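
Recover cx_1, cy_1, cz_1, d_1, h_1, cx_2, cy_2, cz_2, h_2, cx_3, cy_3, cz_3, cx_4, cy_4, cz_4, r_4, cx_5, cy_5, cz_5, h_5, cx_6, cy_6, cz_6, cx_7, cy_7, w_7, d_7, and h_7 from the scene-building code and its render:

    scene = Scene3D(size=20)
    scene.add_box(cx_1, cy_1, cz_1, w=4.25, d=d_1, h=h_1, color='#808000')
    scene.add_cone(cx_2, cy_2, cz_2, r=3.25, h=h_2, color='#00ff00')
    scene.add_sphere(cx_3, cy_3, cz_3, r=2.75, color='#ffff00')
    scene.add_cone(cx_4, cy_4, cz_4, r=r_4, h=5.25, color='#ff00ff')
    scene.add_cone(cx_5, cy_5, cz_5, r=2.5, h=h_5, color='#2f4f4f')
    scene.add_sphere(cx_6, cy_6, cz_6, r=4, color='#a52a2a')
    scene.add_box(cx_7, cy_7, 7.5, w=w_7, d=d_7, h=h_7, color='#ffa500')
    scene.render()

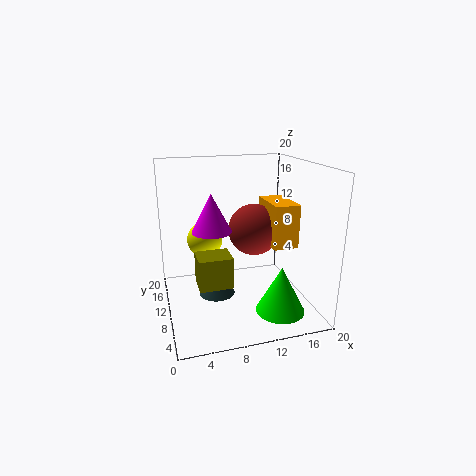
cx_1 = 3.5; cy_1 = 4; cz_1 = 5.75; d_1 = 3.5; h_1 = 4; cx_2 = 14.25; cy_2 = 4.25; cz_2 = 1.25; h_2 = 6.25; cx_3 = 6.5; cy_3 = 16.5; cz_3 = 7.75; cx_4 = 6.5; cy_4 = 10.75; cz_4 = 11; r_4 = 2.75; cx_5 = 6.75; cy_5 = 9.5; cz_5 = 2.25; h_5 = 4; cx_6 = 14; cy_6 = 14.75; cz_6 = 9.25; cx_7 = 15.5; cy_7 = 9.75; w_7 = 3.75; d_7 = 7; h_7 = 6.5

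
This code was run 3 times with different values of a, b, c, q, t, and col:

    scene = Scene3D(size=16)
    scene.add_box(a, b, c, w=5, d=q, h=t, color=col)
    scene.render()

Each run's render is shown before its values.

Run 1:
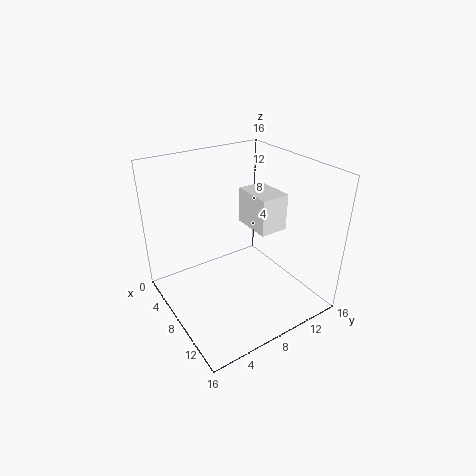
a = 3
b = 11.5
c = 7
q = 3.5
t = 4.5
col = 'white'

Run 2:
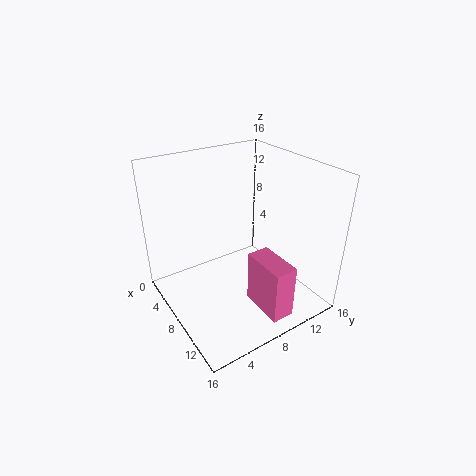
a = 10
b = 8
c = 1
q = 2.5
t = 6
col = 'hotpink'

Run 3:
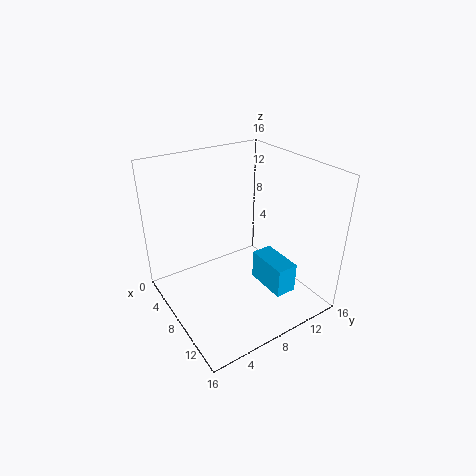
a = 7.5
b = 10.5
c = 1.5
q = 2.5
t = 3.5
col = 'deepskyblue'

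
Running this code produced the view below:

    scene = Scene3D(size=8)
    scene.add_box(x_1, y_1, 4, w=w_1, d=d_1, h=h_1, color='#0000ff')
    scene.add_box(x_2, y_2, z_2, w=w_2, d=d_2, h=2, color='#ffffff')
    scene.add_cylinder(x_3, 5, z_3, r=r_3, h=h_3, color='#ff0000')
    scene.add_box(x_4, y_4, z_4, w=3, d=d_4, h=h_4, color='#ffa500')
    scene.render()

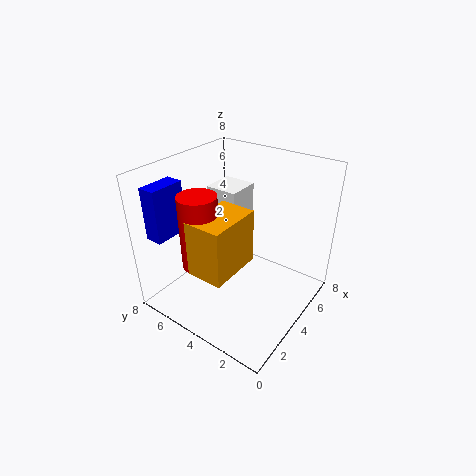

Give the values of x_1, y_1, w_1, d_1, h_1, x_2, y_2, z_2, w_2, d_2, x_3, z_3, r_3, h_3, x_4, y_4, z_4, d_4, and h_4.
x_1 = 1, y_1 = 7, w_1 = 2, d_1 = 1, h_1 = 3, x_2 = 5, y_2 = 5, z_2 = 4, w_2 = 2, d_2 = 2, x_3 = 2, z_3 = 3, r_3 = 1, h_3 = 4, x_4 = 1, y_4 = 3, z_4 = 3, d_4 = 2, h_4 = 3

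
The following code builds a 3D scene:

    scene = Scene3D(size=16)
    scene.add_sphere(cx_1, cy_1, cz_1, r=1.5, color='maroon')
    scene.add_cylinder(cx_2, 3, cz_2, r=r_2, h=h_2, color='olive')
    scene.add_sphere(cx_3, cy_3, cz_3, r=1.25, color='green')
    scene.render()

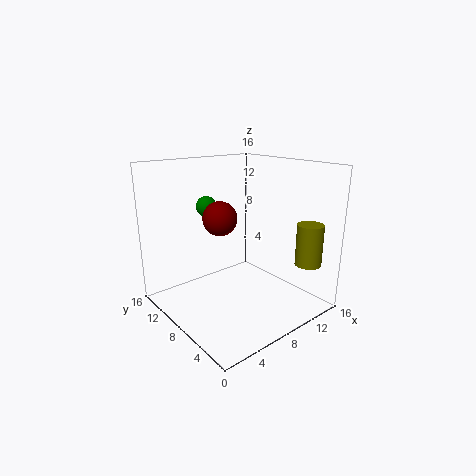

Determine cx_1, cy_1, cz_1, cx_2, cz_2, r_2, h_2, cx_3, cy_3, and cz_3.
cx_1 = 2.5
cy_1 = 3.75
cz_1 = 12.25
cx_2 = 14.25
cz_2 = 4.75
r_2 = 1.5
h_2 = 4.75
cx_3 = 7.75
cy_3 = 13.75
cz_3 = 10.5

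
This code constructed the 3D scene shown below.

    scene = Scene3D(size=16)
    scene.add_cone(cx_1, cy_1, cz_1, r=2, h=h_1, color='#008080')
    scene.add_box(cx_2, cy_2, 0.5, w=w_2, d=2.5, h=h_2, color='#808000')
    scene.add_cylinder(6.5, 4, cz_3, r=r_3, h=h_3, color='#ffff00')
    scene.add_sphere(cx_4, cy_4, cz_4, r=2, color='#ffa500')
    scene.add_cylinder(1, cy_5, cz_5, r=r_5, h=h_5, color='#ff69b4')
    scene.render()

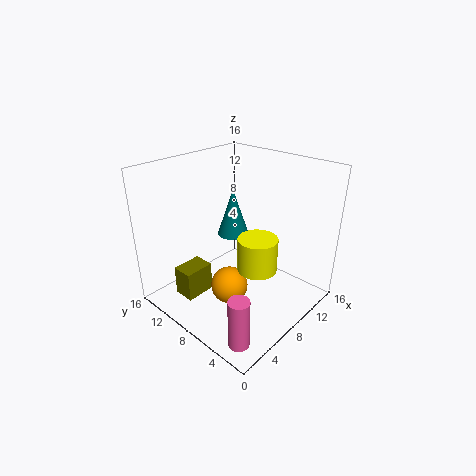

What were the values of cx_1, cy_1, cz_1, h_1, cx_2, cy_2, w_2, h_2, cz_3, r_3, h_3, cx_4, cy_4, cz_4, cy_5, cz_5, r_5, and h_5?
cx_1 = 12, cy_1 = 12.5, cz_1 = 5.5, h_1 = 6, cx_2 = 3, cy_2 = 11, w_2 = 3.5, h_2 = 3.5, cz_3 = 6.5, r_3 = 2, h_3 = 3.5, cx_4 = 5.5, cy_4 = 7, cz_4 = 3.5, cy_5 = 1.5, cz_5 = 2, r_5 = 1, h_5 = 5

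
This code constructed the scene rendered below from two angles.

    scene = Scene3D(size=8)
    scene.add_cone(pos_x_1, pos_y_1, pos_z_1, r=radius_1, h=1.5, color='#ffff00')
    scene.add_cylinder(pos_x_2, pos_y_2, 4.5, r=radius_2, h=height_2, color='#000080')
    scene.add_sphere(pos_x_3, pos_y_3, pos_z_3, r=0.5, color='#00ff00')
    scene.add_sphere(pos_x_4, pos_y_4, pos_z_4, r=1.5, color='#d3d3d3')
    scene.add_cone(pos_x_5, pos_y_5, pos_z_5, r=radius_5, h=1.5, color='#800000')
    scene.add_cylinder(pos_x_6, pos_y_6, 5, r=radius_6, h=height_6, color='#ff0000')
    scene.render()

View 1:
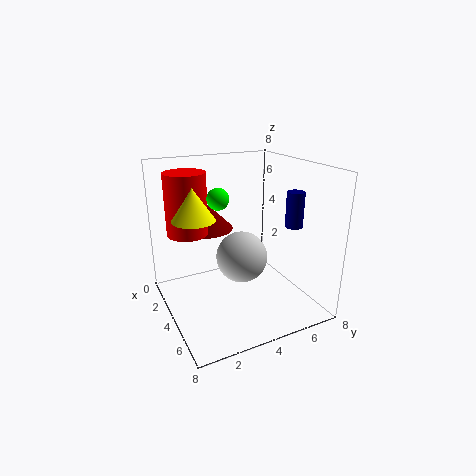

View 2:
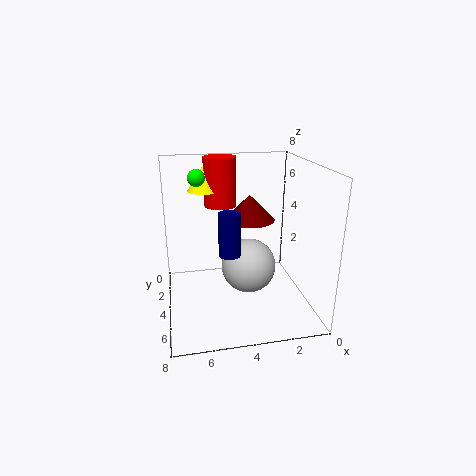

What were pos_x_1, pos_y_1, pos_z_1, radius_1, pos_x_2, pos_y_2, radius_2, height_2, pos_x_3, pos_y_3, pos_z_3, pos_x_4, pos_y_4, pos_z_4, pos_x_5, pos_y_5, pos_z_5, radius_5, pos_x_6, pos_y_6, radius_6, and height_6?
pos_x_1 = 5.5; pos_y_1 = 1; pos_z_1 = 6; radius_1 = 1; pos_x_2 = 5; pos_y_2 = 7; radius_2 = 0.5; height_2 = 2; pos_x_3 = 6; pos_y_3 = 2; pos_z_3 = 7; pos_x_4 = 3.5; pos_y_4 = 4.5; pos_z_4 = 2.5; pos_x_5 = 3; pos_y_5 = 2.5; pos_z_5 = 4.5; radius_5 = 1.5; pos_x_6 = 4.5; pos_y_6 = 1; radius_6 = 1; height_6 = 3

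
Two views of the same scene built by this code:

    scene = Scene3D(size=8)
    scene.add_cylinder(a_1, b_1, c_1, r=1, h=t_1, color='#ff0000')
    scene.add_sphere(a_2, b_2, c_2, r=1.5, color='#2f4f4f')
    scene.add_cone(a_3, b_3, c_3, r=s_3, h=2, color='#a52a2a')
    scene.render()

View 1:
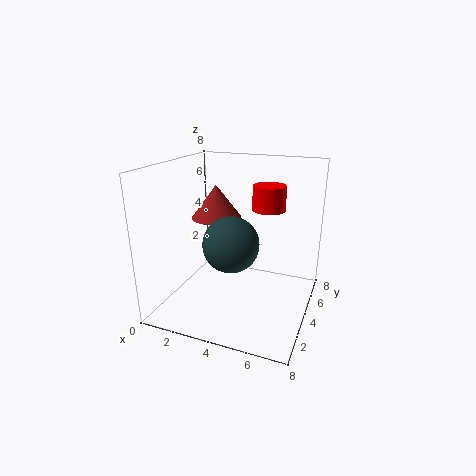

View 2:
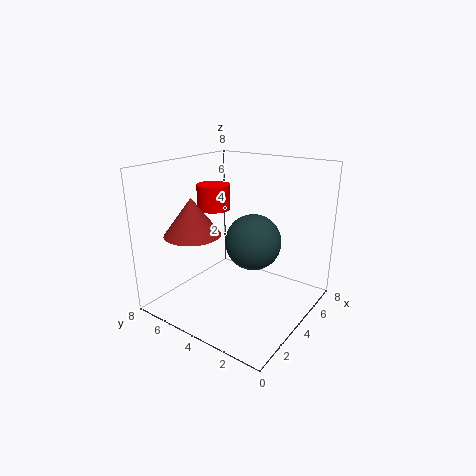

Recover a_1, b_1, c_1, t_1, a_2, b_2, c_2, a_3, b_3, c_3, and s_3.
a_1 = 5; b_1 = 6.5; c_1 = 5; t_1 = 1.5; a_2 = 4; b_2 = 3; c_2 = 4; a_3 = 2; b_3 = 5.5; c_3 = 4.5; s_3 = 1.5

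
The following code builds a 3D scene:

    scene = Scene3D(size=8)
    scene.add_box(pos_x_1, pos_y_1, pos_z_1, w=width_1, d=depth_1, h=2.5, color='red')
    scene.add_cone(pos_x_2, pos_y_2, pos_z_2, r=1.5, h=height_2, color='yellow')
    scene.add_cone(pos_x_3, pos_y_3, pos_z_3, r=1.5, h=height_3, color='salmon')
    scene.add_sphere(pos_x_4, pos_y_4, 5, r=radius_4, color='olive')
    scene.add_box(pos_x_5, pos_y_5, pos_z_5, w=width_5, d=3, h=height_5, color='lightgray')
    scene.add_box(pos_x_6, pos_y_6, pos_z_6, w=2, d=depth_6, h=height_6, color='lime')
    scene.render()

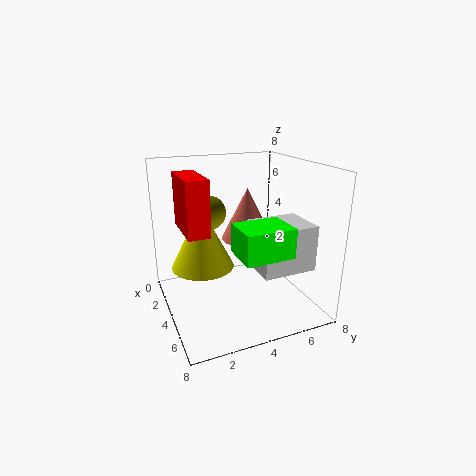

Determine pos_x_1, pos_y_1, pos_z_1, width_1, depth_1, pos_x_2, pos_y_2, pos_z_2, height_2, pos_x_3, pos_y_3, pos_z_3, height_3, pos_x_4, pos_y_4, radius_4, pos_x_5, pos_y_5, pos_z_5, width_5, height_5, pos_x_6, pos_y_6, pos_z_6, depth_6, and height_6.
pos_x_1 = 4.5
pos_y_1 = 0.5
pos_z_1 = 5.5
width_1 = 2.5
depth_1 = 1
pos_x_2 = 5.5
pos_y_2 = 1.5
pos_z_2 = 3.5
height_2 = 3
pos_x_3 = 3
pos_y_3 = 5
pos_z_3 = 3.5
height_3 = 3
pos_x_4 = 2
pos_y_4 = 3
radius_4 = 1
pos_x_5 = 4
pos_y_5 = 4.5
pos_z_5 = 2.5
width_5 = 2.5
height_5 = 2.5
pos_x_6 = 5.5
pos_y_6 = 3
pos_z_6 = 4
depth_6 = 2.5
height_6 = 1.5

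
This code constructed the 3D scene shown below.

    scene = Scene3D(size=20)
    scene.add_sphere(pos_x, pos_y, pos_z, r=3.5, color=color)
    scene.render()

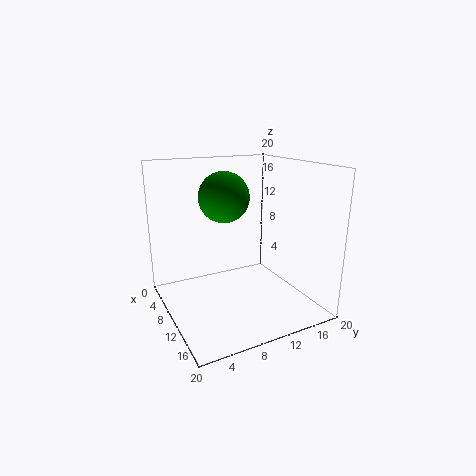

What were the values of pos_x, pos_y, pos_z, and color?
pos_x = 8.25, pos_y = 8.75, pos_z = 15.5, color = 'green'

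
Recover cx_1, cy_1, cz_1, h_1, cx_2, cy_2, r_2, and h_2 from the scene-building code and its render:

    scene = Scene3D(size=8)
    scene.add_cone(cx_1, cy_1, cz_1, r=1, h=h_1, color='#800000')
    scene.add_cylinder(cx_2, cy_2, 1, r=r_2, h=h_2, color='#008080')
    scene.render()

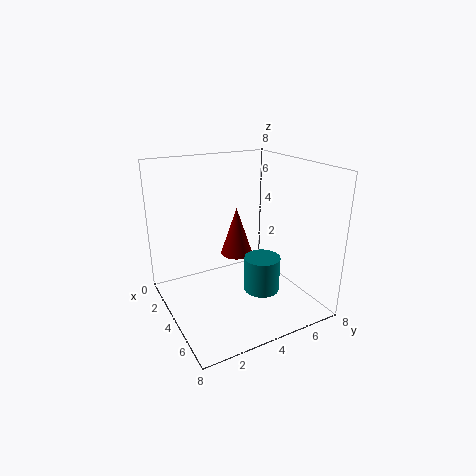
cx_1 = 2, cy_1 = 5, cz_1 = 2, h_1 = 3, cx_2 = 5, cy_2 = 5, r_2 = 1, h_2 = 2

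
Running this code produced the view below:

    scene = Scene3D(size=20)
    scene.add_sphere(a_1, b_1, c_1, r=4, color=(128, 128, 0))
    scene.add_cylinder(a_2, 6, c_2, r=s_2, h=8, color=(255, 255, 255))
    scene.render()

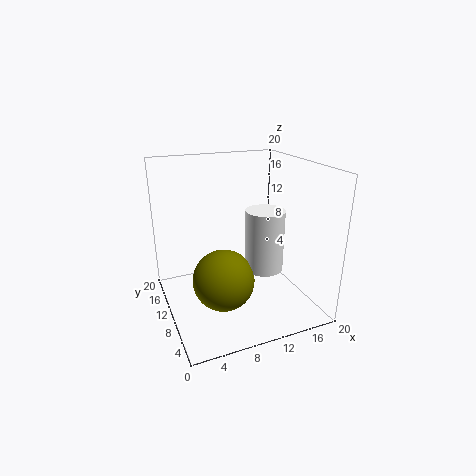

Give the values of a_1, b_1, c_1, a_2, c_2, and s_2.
a_1 = 6.5
b_1 = 6.5
c_1 = 6
a_2 = 12
c_2 = 7
s_2 = 2.5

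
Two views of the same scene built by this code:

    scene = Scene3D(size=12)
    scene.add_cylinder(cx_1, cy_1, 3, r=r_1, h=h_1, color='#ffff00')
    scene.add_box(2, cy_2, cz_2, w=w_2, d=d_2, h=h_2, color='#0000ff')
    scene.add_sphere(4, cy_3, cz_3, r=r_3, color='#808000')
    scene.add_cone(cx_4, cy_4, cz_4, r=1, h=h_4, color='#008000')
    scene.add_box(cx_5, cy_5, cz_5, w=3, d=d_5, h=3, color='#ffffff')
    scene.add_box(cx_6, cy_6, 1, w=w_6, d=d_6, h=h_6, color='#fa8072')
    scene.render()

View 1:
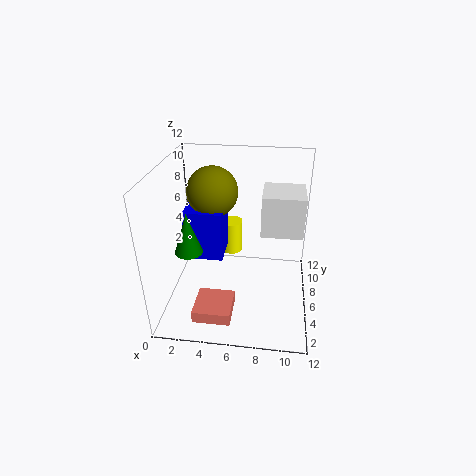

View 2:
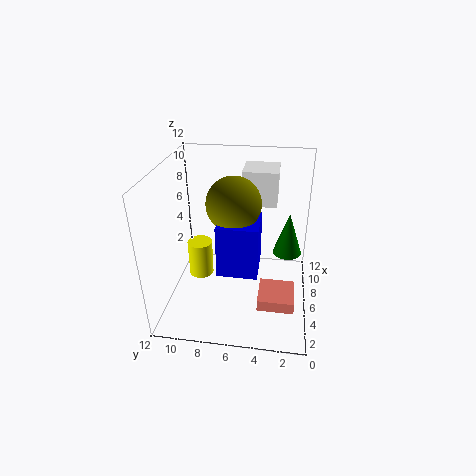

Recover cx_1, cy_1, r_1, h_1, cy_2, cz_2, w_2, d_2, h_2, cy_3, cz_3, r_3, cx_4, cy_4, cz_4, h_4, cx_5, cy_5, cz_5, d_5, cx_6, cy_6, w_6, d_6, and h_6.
cx_1 = 5; cy_1 = 9; r_1 = 1; h_1 = 3; cy_2 = 4; cz_2 = 5; w_2 = 3; d_2 = 3; h_2 = 4; cy_3 = 6; cz_3 = 10; r_3 = 2; cx_4 = 3; cy_4 = 2; cz_4 = 7; h_4 = 3; cx_5 = 8; cy_5 = 3; cz_5 = 8; d_5 = 3; cx_6 = 3; cy_6 = 1; w_6 = 3; d_6 = 3; h_6 = 1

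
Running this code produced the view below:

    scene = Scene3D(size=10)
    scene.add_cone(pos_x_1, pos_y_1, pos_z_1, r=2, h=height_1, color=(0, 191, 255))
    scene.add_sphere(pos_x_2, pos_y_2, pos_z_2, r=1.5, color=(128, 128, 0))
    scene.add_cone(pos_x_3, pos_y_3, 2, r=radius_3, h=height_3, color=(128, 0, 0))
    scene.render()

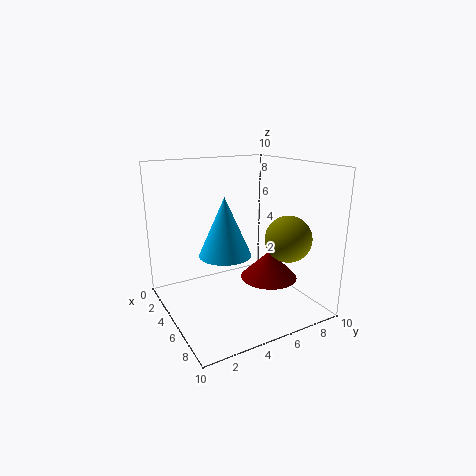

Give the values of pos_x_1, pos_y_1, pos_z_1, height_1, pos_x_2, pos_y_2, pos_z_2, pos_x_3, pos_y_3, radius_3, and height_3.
pos_x_1 = 3, pos_y_1 = 5, pos_z_1 = 3, height_1 = 4.5, pos_x_2 = 8, pos_y_2 = 7, pos_z_2 = 5.5, pos_x_3 = 6, pos_y_3 = 7, radius_3 = 2, height_3 = 2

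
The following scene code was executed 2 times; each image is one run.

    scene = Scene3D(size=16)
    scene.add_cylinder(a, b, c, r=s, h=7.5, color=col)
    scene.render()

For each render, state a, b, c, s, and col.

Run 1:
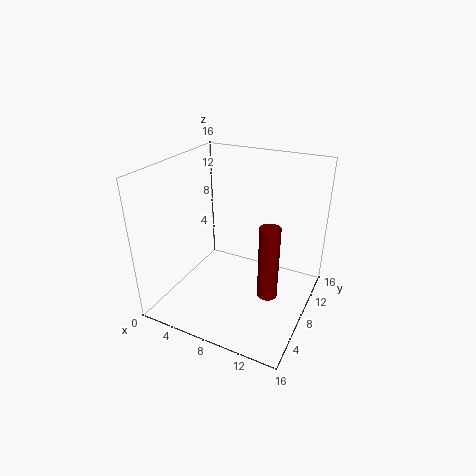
a = 13
b = 4.5
c = 4.5
s = 1
col = 'maroon'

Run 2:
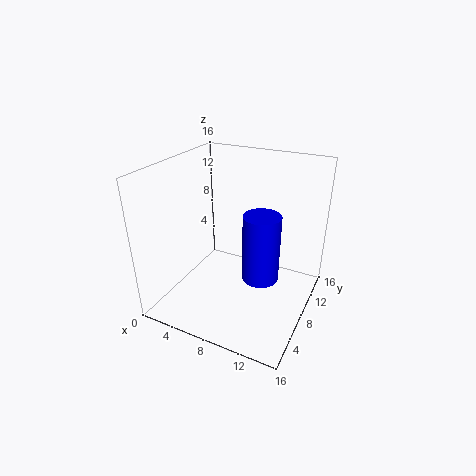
a = 11
b = 7.5
c = 4
s = 2
col = 'blue'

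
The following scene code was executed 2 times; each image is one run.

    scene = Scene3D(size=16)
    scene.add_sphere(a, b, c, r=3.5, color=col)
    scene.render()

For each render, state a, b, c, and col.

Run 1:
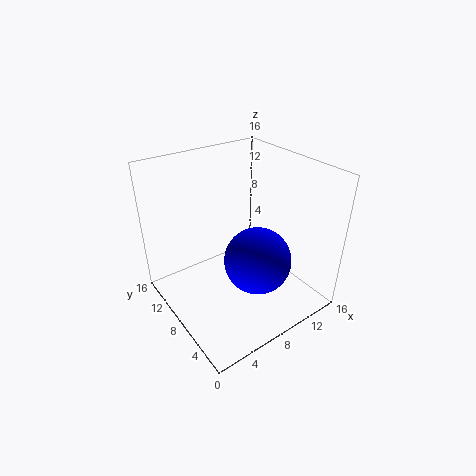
a = 8; b = 4.5; c = 7; col = 'blue'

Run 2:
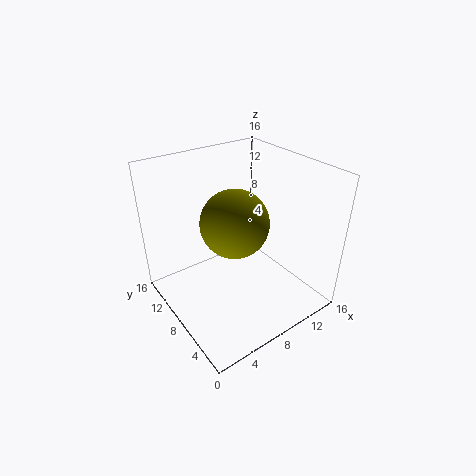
a = 6.5; b = 6.5; c = 11; col = 'olive'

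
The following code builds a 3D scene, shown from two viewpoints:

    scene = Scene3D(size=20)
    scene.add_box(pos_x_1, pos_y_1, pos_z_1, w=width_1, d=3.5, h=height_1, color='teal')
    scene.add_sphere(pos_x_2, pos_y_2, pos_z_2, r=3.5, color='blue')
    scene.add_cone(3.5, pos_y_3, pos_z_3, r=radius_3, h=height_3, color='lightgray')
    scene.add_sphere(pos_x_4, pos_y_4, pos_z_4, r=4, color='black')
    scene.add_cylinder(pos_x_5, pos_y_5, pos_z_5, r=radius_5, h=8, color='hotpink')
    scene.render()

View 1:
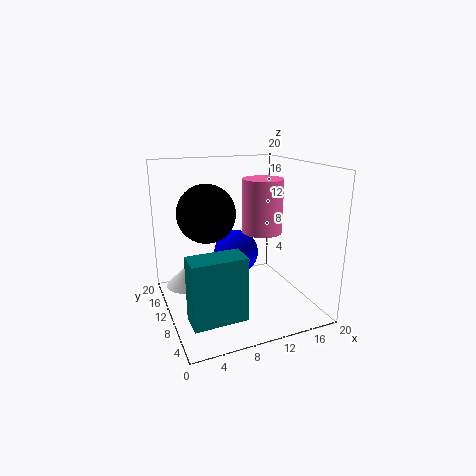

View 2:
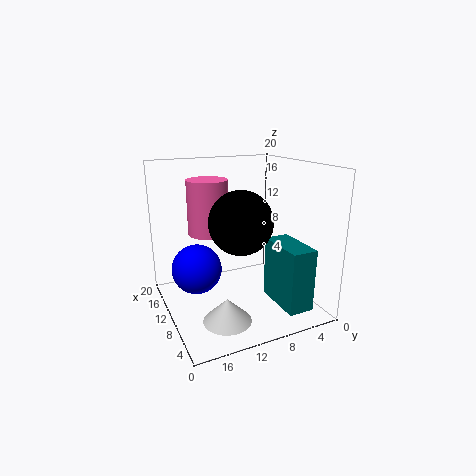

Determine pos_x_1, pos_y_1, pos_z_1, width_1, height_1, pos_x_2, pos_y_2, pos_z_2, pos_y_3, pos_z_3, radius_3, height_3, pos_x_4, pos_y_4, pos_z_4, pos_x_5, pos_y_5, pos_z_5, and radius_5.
pos_x_1 = 1.5, pos_y_1 = 3, pos_z_1 = 1.5, width_1 = 7, height_1 = 8.5, pos_x_2 = 12, pos_y_2 = 15.5, pos_z_2 = 5.5, pos_y_3 = 14.5, pos_z_3 = 2, radius_3 = 3, height_3 = 3, pos_x_4 = 6, pos_y_4 = 11.5, pos_z_4 = 13.5, pos_x_5 = 15, pos_y_5 = 12.5, pos_z_5 = 9.5, radius_5 = 3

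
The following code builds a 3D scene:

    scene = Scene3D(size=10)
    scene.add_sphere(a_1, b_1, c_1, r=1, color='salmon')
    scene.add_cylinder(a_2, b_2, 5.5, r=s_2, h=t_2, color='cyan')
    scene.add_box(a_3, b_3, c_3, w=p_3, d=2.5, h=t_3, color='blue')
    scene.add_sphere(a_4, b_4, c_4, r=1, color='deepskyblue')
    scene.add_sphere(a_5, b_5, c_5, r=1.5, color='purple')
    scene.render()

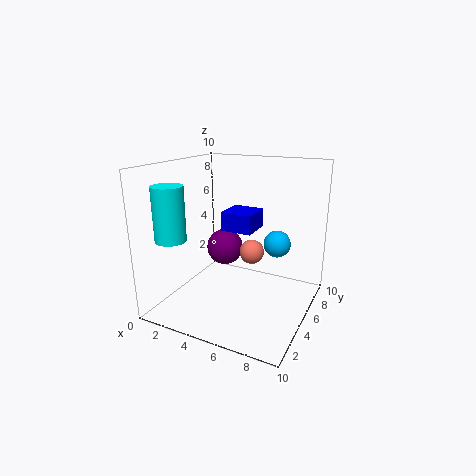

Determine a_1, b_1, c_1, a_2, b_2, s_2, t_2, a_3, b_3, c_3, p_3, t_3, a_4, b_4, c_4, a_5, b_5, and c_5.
a_1 = 4.5, b_1 = 8.5, c_1 = 2.5, a_2 = 2, b_2 = 1.5, s_2 = 1, t_2 = 3.5, a_3 = 2.5, b_3 = 7, c_3 = 4.5, p_3 = 2.5, t_3 = 1.5, a_4 = 7, b_4 = 7.5, c_4 = 4, a_5 = 2, b_5 = 8.5, c_5 = 2.5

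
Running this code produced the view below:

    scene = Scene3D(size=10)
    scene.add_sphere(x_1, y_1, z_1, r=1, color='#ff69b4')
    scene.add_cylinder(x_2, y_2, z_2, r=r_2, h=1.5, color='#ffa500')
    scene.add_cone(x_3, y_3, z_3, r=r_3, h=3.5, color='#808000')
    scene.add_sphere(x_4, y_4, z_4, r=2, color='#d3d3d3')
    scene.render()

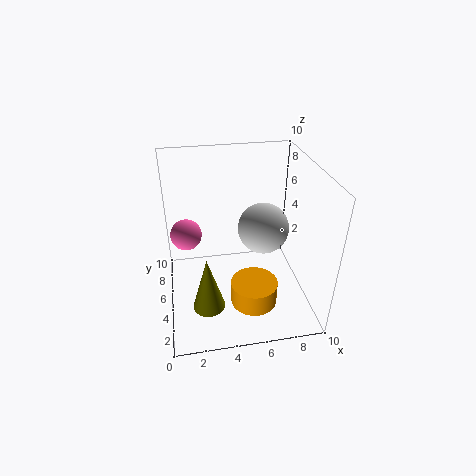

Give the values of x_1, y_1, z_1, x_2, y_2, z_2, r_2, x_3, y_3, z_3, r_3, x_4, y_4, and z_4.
x_1 = 1.5
y_1 = 4.5
z_1 = 6
x_2 = 5.5
y_2 = 2
z_2 = 2
r_2 = 1.5
x_3 = 2.5
y_3 = 1.5
z_3 = 2.5
r_3 = 1
x_4 = 7.5
y_4 = 7.5
z_4 = 4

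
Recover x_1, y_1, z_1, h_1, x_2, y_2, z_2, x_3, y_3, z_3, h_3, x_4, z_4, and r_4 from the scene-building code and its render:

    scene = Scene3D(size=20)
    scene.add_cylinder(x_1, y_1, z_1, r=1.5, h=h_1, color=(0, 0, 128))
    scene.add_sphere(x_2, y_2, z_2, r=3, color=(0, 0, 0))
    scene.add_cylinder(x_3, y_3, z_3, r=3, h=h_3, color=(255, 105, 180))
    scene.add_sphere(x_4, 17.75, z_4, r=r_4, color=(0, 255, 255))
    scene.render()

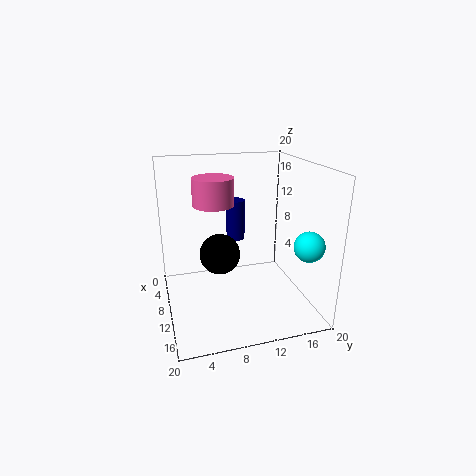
x_1 = 1.75
y_1 = 12
z_1 = 6.5
h_1 = 6.5
x_2 = 7.25
y_2 = 8
z_2 = 6.5
x_3 = 6
y_3 = 7.5
z_3 = 13.75
h_3 = 4
x_4 = 16
z_4 = 10.25
r_4 = 2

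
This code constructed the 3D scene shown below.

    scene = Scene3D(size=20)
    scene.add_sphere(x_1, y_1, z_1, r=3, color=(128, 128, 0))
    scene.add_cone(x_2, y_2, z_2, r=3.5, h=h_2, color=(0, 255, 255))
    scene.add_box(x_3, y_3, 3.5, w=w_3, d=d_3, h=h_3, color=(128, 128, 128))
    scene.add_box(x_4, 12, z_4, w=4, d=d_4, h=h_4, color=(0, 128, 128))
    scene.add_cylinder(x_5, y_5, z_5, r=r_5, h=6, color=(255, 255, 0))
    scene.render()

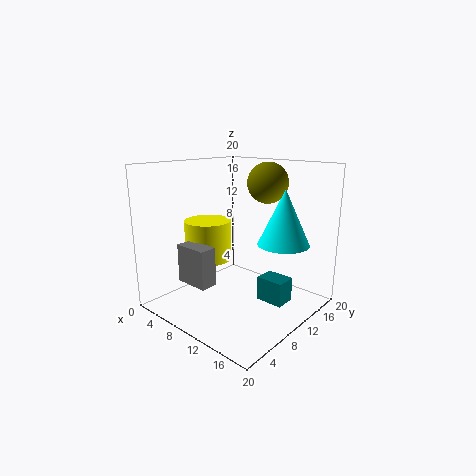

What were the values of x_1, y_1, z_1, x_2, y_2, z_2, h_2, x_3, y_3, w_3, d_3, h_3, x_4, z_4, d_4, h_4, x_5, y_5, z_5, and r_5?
x_1 = 10.5, y_1 = 16, z_1 = 17, x_2 = 15.5, y_2 = 13, z_2 = 9.5, h_2 = 7.5, x_3 = 3.5, y_3 = 4.5, w_3 = 5, d_3 = 2.5, h_3 = 5.5, x_4 = 12, z_4 = 0.5, d_4 = 3, h_4 = 3.5, x_5 = 4, y_5 = 10, z_5 = 5.5, r_5 = 3.5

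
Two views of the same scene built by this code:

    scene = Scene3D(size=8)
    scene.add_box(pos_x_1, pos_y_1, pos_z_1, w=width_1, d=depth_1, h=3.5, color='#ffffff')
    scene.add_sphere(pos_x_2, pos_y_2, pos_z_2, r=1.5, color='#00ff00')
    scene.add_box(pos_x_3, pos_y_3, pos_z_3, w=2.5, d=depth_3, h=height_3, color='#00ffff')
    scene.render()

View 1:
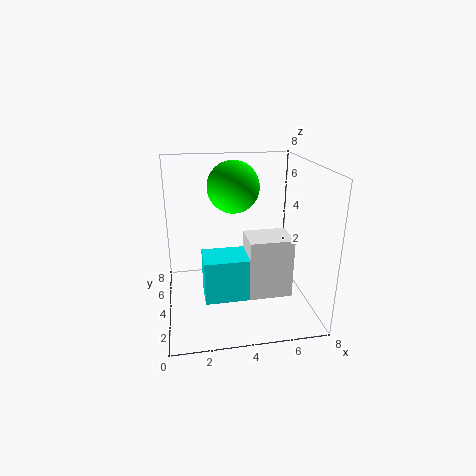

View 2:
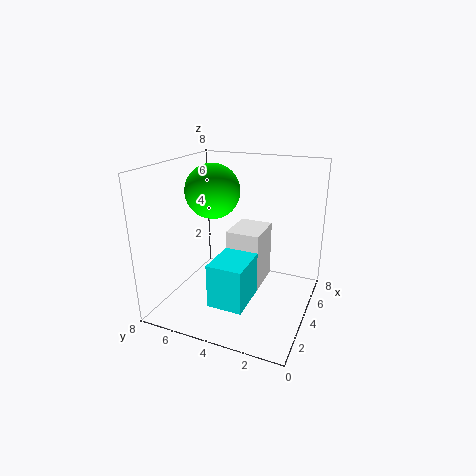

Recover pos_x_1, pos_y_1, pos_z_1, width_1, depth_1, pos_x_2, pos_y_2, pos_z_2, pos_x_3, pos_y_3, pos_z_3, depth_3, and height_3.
pos_x_1 = 4.5, pos_y_1 = 3, pos_z_1 = 0.5, width_1 = 2.5, depth_1 = 2, pos_x_2 = 4, pos_y_2 = 5.5, pos_z_2 = 6.5, pos_x_3 = 2, pos_y_3 = 3, pos_z_3 = 0.5, depth_3 = 2, height_3 = 2.5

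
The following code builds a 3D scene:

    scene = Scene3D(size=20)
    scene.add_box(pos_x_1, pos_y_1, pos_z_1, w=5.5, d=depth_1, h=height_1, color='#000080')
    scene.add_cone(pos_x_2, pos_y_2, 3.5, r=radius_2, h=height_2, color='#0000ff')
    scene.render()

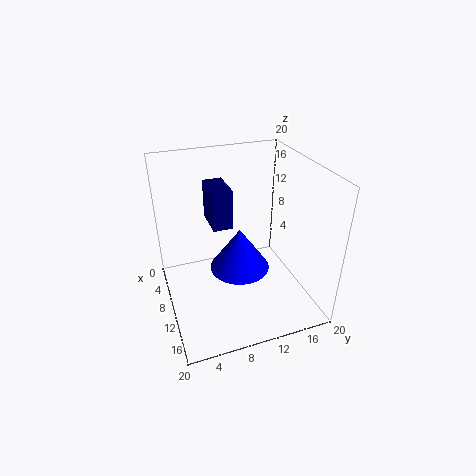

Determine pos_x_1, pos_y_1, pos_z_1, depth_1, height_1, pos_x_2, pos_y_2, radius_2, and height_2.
pos_x_1 = 1
pos_y_1 = 7.5
pos_z_1 = 9.5
depth_1 = 3
height_1 = 6
pos_x_2 = 8
pos_y_2 = 11
radius_2 = 4.5
height_2 = 6.5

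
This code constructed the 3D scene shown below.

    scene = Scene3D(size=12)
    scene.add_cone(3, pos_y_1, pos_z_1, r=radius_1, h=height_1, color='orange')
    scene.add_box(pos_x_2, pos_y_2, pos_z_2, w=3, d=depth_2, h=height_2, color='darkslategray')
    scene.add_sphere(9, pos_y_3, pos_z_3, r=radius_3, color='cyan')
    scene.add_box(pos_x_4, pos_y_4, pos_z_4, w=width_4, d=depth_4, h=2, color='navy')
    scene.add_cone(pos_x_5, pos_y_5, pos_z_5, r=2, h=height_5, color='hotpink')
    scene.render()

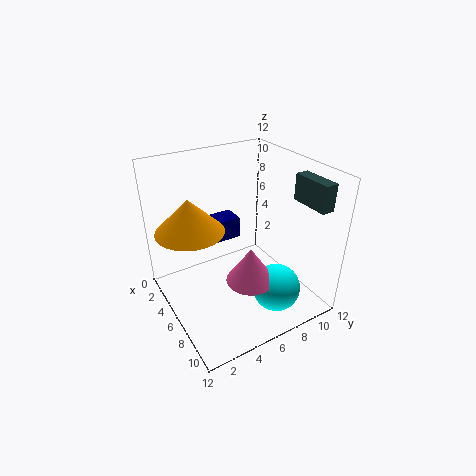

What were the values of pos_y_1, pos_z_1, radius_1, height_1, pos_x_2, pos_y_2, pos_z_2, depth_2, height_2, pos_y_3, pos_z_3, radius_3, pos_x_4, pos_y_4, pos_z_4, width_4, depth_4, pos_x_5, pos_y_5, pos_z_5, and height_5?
pos_y_1 = 3; pos_z_1 = 6; radius_1 = 3; height_1 = 3; pos_x_2 = 9; pos_y_2 = 9; pos_z_2 = 10; depth_2 = 1; height_2 = 2; pos_y_3 = 8; pos_z_3 = 2; radius_3 = 2; pos_x_4 = 1; pos_y_4 = 4; pos_z_4 = 4; width_4 = 2; depth_4 = 4; pos_x_5 = 8; pos_y_5 = 6; pos_z_5 = 3; height_5 = 3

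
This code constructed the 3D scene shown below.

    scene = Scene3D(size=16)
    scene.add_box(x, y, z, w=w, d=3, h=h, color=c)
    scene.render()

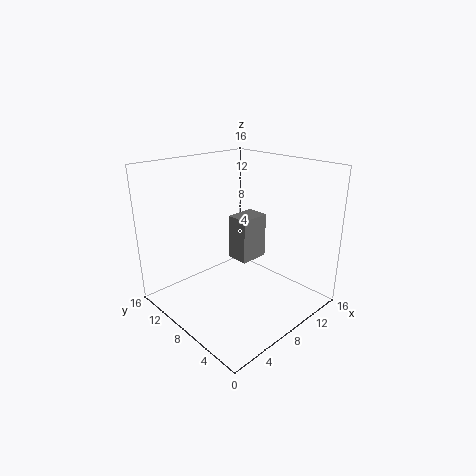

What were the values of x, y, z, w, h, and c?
x = 12
y = 11
z = 2
w = 4
h = 6
c = 'gray'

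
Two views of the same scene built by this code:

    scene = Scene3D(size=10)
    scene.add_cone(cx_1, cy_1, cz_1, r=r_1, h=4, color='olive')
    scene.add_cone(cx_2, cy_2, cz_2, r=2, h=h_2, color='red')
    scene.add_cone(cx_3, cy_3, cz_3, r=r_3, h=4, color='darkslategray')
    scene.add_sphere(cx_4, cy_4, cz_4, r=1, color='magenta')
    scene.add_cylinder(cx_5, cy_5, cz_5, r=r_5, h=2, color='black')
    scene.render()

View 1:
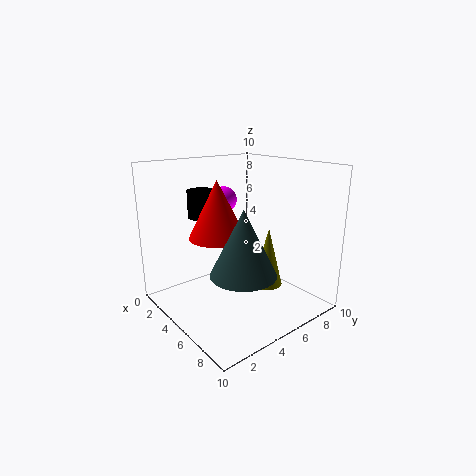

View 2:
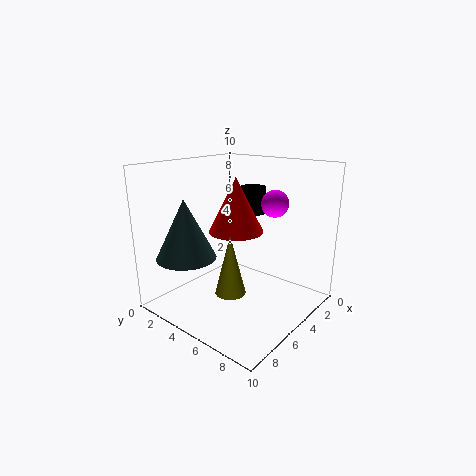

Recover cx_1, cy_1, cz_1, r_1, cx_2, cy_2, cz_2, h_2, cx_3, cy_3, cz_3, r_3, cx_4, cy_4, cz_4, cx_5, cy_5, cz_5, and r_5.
cx_1 = 7
cy_1 = 6
cz_1 = 2
r_1 = 1
cx_2 = 4
cy_2 = 4
cz_2 = 5
h_2 = 4
cx_3 = 8
cy_3 = 3
cz_3 = 4
r_3 = 2
cx_4 = 2
cy_4 = 6
cz_4 = 7
cx_5 = 2
cy_5 = 4
cz_5 = 6
r_5 = 1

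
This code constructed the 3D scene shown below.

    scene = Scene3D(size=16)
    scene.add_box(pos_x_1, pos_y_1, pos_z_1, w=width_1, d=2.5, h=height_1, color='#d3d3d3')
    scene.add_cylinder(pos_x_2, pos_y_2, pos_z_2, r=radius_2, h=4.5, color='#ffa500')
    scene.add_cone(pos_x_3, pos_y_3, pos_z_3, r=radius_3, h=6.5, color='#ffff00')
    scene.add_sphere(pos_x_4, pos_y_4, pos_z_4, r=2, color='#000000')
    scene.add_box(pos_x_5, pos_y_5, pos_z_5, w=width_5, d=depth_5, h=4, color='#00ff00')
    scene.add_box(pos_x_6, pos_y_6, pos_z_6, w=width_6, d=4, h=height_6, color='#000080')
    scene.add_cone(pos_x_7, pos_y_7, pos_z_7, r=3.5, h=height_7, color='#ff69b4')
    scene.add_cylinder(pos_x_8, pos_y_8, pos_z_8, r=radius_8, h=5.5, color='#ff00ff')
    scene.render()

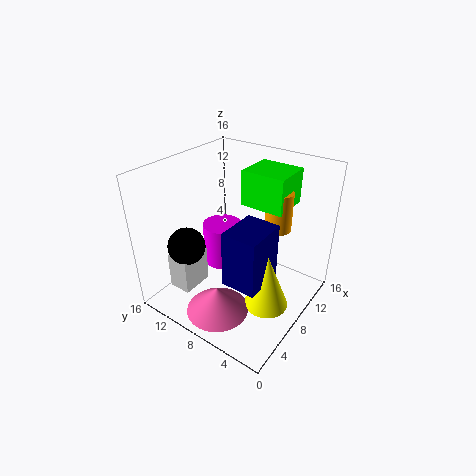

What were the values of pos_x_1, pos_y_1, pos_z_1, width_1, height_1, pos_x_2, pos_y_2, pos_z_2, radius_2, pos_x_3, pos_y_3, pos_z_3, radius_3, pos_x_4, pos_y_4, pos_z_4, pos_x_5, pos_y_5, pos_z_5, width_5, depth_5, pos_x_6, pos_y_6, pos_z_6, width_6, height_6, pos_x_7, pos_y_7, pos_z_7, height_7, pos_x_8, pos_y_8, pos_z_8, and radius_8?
pos_x_1 = 2
pos_y_1 = 10.5
pos_z_1 = 3
width_1 = 3.5
height_1 = 4
pos_x_2 = 11.5
pos_y_2 = 5
pos_z_2 = 8.5
radius_2 = 1.5
pos_x_3 = 8
pos_y_3 = 4
pos_z_3 = 0.5
radius_3 = 2.5
pos_x_4 = 3.5
pos_y_4 = 11.5
pos_z_4 = 8
pos_x_5 = 10
pos_y_5 = 4
pos_z_5 = 11
width_5 = 4.5
depth_5 = 5
pos_x_6 = 5
pos_y_6 = 4
pos_z_6 = 3.5
width_6 = 5
height_6 = 6.5
pos_x_7 = 4
pos_y_7 = 8
pos_z_7 = 0.5
height_7 = 3
pos_x_8 = 11.5
pos_y_8 = 13
pos_z_8 = 1
radius_8 = 2.5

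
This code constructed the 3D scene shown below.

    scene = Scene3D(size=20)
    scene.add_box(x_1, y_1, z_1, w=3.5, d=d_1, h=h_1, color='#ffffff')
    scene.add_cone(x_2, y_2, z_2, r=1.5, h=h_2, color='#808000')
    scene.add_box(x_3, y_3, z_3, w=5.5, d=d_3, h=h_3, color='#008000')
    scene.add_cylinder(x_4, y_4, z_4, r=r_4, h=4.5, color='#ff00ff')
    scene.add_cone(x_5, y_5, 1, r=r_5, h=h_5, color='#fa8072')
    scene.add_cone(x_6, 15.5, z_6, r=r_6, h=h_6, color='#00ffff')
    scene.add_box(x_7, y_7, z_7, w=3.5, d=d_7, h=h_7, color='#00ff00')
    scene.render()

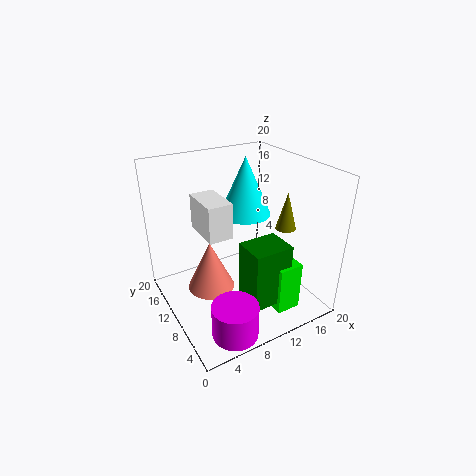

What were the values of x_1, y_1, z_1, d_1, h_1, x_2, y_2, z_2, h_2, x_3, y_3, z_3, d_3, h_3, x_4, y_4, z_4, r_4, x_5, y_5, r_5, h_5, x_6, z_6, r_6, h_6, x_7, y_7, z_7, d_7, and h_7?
x_1 = 5.5, y_1 = 9.5, z_1 = 10.5, d_1 = 6, h_1 = 5, x_2 = 17.5, y_2 = 9, z_2 = 10, h_2 = 5.5, x_3 = 9, y_3 = 3.5, z_3 = 2, d_3 = 4.5, h_3 = 8.5, x_4 = 5.5, y_4 = 3, z_4 = 0.5, r_4 = 3, x_5 = 7, y_5 = 13, r_5 = 3.5, h_5 = 7.5, x_6 = 14.5, z_6 = 10.5, r_6 = 4, h_6 = 9, x_7 = 12.5, y_7 = 3, z_7 = 0.5, d_7 = 5, h_7 = 7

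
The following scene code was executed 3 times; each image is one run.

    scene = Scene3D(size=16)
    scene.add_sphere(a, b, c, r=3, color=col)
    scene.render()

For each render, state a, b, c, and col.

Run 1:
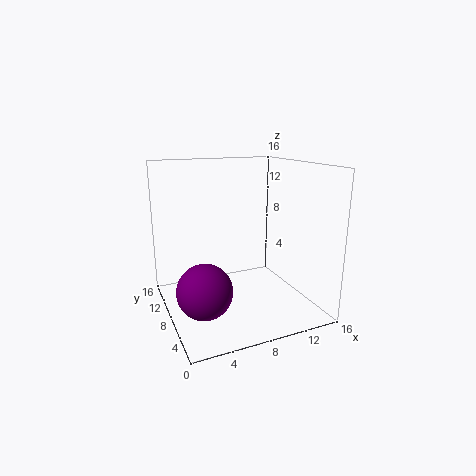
a = 3.5
b = 6.5
c = 3
col = 'purple'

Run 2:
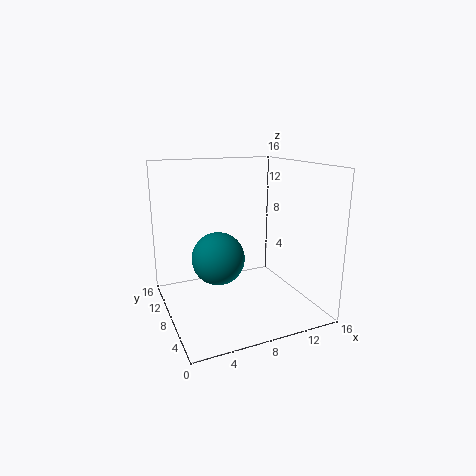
a = 6
b = 9
c = 5.5
col = 'teal'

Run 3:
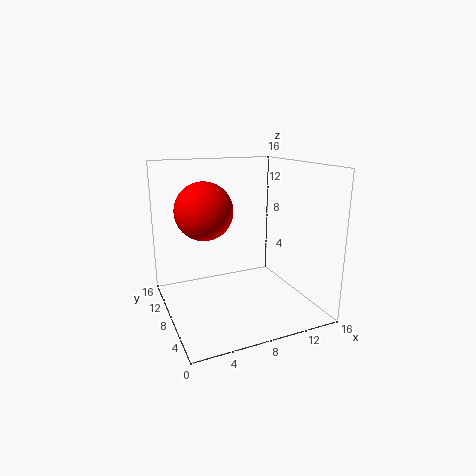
a = 4
b = 7.5
c = 11.5
col = 'red'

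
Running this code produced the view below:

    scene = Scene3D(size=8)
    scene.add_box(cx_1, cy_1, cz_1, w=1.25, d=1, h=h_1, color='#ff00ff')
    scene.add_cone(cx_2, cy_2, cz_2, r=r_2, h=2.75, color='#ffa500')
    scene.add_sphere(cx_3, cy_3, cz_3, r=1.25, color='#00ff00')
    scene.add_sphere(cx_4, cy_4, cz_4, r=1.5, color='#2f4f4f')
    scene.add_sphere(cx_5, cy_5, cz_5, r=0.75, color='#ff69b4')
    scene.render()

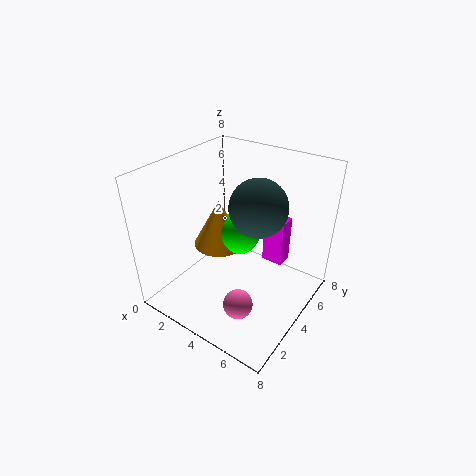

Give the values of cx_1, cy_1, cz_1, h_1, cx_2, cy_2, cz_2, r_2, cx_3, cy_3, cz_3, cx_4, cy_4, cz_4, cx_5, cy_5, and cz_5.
cx_1 = 4.75, cy_1 = 5.5, cz_1 = 2, h_1 = 2.75, cx_2 = 2.5, cy_2 = 4.25, cz_2 = 3, r_2 = 1.5, cx_3 = 3.5, cy_3 = 4.75, cz_3 = 3.75, cx_4 = 5.25, cy_4 = 4, cz_4 = 6.25, cx_5 = 5.75, cy_5 = 1.5, cz_5 = 2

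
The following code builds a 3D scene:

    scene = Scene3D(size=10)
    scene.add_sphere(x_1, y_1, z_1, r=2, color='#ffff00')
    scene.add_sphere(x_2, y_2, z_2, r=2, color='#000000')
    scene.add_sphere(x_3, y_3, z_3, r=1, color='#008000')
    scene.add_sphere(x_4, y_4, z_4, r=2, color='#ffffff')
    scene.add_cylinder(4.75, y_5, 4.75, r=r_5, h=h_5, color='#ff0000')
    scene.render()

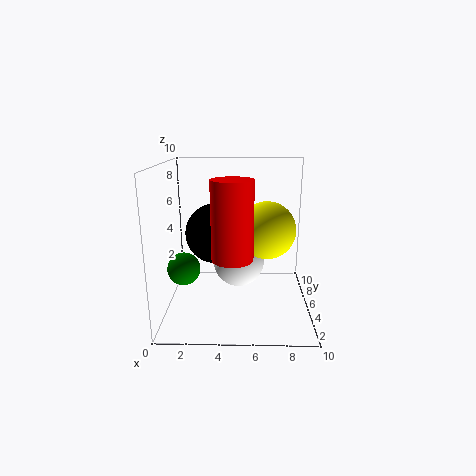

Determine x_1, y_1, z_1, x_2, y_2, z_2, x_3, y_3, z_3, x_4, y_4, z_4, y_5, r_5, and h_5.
x_1 = 7, y_1 = 5.25, z_1 = 5.5, x_2 = 3.5, y_2 = 4.5, z_2 = 5.5, x_3 = 1.75, y_3 = 2, z_3 = 4, x_4 = 5, y_4 = 7.5, z_4 = 2.25, y_5 = 1.75, r_5 = 1.25, h_5 = 4.75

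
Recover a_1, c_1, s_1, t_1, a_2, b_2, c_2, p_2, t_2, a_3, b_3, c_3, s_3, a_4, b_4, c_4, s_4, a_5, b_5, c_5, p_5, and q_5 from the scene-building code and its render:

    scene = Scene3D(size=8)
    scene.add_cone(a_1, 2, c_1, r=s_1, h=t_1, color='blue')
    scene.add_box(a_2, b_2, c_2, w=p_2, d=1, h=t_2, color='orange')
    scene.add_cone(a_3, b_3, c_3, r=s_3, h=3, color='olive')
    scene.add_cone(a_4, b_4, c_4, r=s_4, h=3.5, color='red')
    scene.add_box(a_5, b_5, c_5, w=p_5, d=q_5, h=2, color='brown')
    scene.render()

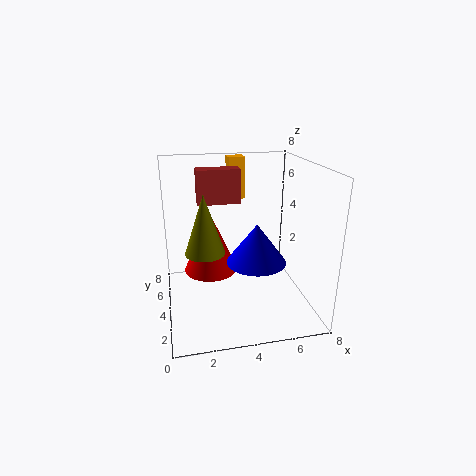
a_1 = 4.5, c_1 = 3.5, s_1 = 1.5, t_1 = 2, a_2 = 4, b_2 = 6.5, c_2 = 5.5, p_2 = 1, t_2 = 2.5, a_3 = 2, b_3 = 2.5, c_3 = 4, s_3 = 1, a_4 = 2.5, b_4 = 4.5, c_4 = 2, s_4 = 1.5, a_5 = 2, b_5 = 5.5, c_5 = 5.5, p_5 = 2.5, q_5 = 1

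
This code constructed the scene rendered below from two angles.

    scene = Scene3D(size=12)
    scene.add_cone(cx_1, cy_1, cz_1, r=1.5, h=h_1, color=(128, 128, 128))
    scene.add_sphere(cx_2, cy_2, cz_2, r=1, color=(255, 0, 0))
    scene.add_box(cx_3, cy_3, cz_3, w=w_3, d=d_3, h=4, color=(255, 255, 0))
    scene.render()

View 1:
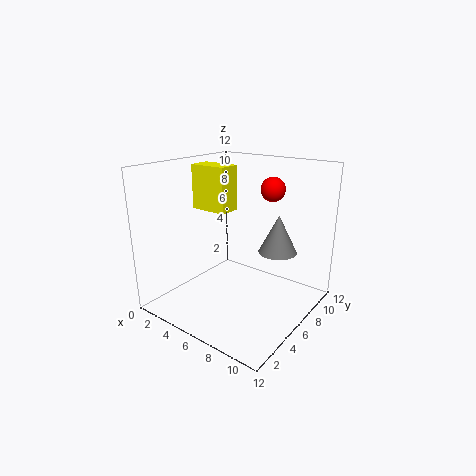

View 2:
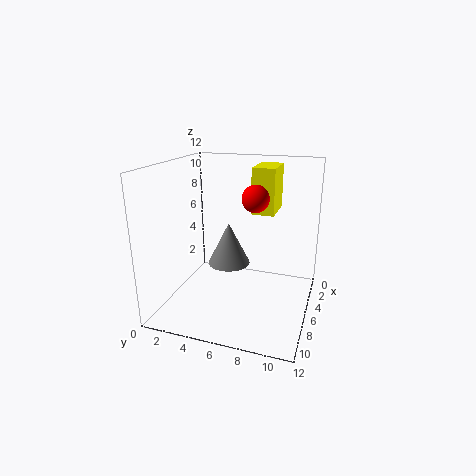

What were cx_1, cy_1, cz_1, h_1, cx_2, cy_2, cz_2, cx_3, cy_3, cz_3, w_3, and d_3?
cx_1 = 9.5, cy_1 = 6.5, cz_1 = 5.5, h_1 = 3, cx_2 = 8, cy_2 = 8, cz_2 = 10, cx_3 = 0.5, cy_3 = 6.5, cz_3 = 7.5, w_3 = 3.5, d_3 = 2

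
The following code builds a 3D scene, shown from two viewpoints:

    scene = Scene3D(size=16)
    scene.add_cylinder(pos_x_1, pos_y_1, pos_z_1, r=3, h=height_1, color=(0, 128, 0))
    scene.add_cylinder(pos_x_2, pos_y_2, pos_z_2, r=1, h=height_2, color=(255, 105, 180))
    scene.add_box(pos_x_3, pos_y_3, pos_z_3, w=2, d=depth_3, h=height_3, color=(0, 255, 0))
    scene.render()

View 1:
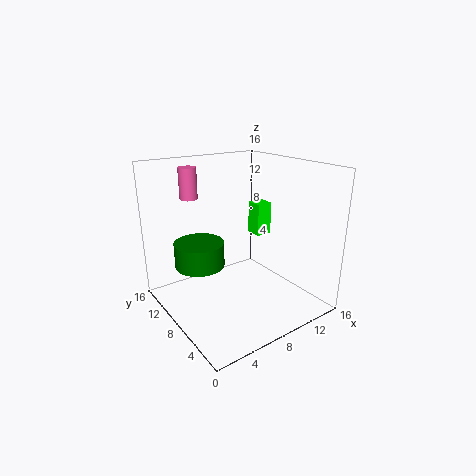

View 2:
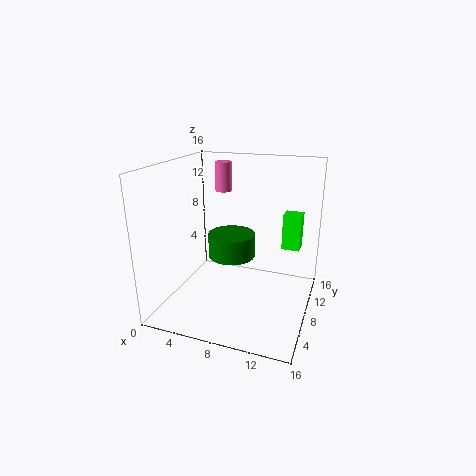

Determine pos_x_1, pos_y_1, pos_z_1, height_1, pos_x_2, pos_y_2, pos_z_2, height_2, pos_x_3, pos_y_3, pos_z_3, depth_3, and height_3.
pos_x_1 = 5.5; pos_y_1 = 12.5; pos_z_1 = 3.5; height_1 = 3; pos_x_2 = 4.5; pos_y_2 = 12.5; pos_z_2 = 12; height_2 = 3.5; pos_x_3 = 12.5; pos_y_3 = 10; pos_z_3 = 6.5; depth_3 = 2; height_3 = 4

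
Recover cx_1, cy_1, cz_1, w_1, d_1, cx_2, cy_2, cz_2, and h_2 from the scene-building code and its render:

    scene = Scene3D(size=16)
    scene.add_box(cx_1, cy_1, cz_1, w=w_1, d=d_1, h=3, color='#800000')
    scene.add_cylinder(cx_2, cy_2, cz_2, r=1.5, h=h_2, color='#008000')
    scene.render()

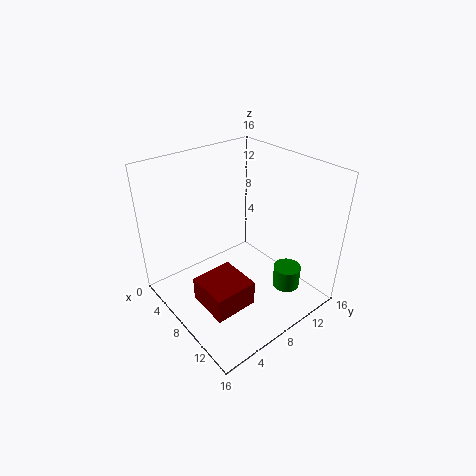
cx_1 = 6, cy_1 = 3, cz_1 = 0.5, w_1 = 5, d_1 = 5, cx_2 = 12.5, cy_2 = 11.5, cz_2 = 2.5, h_2 = 2.5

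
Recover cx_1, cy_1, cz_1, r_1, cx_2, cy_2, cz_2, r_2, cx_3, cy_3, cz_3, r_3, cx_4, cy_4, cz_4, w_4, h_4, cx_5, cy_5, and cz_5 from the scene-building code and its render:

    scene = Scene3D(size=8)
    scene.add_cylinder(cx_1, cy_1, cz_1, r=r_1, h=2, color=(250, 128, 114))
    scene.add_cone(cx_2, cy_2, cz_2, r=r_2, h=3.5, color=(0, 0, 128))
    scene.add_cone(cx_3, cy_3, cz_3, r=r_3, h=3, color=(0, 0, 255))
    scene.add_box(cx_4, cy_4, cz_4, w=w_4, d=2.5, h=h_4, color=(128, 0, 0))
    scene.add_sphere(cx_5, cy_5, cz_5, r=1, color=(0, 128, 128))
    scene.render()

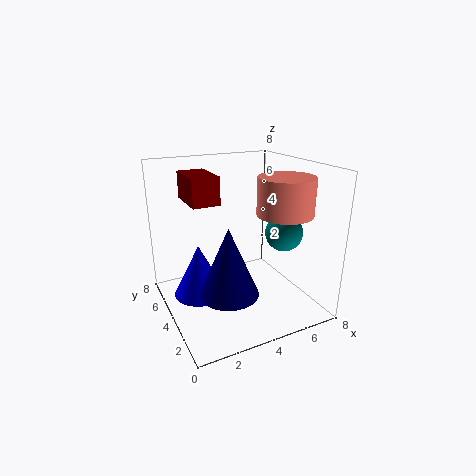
cx_1 = 6; cy_1 = 2.5; cz_1 = 5.5; r_1 = 1.5; cx_2 = 2.5; cy_2 = 2; cz_2 = 2; r_2 = 1.5; cx_3 = 2; cy_3 = 5; cz_3 = 0.5; r_3 = 1.5; cx_4 = 1.5; cy_4 = 4; cz_4 = 6; w_4 = 1.5; h_4 = 1.5; cx_5 = 6; cy_5 = 2.5; cz_5 = 4.5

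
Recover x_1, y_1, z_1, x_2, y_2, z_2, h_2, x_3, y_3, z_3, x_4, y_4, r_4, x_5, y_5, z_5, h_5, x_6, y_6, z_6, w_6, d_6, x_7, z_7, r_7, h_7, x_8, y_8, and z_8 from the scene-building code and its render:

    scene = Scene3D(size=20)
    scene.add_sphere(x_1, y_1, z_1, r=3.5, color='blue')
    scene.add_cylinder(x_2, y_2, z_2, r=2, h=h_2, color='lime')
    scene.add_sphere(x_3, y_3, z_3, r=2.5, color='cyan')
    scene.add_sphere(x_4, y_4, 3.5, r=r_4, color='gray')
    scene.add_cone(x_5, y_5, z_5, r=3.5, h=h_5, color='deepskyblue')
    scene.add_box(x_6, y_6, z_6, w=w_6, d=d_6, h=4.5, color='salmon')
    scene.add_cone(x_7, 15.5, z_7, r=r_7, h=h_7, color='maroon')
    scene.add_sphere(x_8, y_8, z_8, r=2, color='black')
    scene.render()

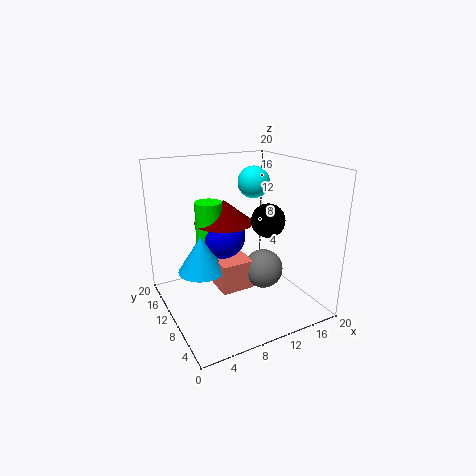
x_1 = 10; y_1 = 15; z_1 = 8.5; x_2 = 8; y_2 = 15.5; z_2 = 6.5; h_2 = 7.5; x_3 = 16; y_3 = 16; z_3 = 16; x_4 = 15; y_4 = 11; r_4 = 3; x_5 = 6; y_5 = 14; z_5 = 4; h_5 = 5.5; x_6 = 8; y_6 = 10.5; z_6 = 1; w_6 = 5; d_6 = 4; x_7 = 10.5; z_7 = 10.5; r_7 = 4.5; h_7 = 3.5; x_8 = 10.5; y_8 = 3.5; z_8 = 14.5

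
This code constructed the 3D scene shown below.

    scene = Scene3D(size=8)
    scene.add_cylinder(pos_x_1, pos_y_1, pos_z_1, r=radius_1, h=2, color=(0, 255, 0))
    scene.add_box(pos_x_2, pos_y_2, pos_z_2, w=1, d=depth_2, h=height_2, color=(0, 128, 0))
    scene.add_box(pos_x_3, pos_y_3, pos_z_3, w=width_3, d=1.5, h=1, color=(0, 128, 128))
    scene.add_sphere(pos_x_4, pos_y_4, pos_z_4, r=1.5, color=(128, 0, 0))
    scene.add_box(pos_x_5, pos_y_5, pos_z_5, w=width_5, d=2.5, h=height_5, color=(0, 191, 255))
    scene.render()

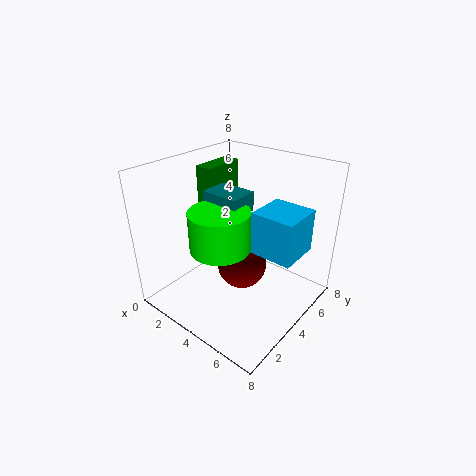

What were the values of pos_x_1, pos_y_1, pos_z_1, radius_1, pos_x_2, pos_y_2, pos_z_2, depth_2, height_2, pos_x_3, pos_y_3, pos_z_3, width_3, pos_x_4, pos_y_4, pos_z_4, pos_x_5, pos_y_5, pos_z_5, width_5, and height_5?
pos_x_1 = 4.5
pos_y_1 = 2
pos_z_1 = 4.5
radius_1 = 1.5
pos_x_2 = 1
pos_y_2 = 4
pos_z_2 = 4.5
depth_2 = 2.5
height_2 = 3
pos_x_3 = 3
pos_y_3 = 2.5
pos_z_3 = 6
width_3 = 2
pos_x_4 = 3.5
pos_y_4 = 5
pos_z_4 = 1.5
pos_x_5 = 4.5
pos_y_5 = 4.5
pos_z_5 = 3
width_5 = 2.5
height_5 = 2.5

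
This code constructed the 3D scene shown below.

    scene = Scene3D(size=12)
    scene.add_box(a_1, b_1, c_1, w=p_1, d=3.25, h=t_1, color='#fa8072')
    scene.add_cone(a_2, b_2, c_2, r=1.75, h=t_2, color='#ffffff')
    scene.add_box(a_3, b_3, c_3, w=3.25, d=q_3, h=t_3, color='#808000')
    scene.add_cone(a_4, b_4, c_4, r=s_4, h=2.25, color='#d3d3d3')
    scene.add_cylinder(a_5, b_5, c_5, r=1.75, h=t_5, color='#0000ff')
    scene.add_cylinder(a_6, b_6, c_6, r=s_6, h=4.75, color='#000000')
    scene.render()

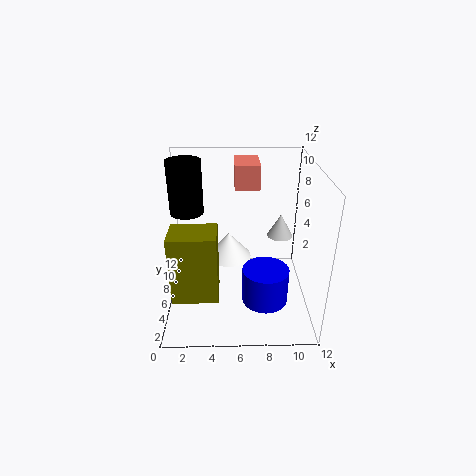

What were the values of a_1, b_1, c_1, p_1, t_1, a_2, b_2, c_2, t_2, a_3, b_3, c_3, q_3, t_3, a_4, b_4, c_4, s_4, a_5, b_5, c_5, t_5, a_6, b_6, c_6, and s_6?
a_1 = 5.75
b_1 = 6.25
c_1 = 10
p_1 = 2
t_1 = 2
a_2 = 5.25
b_2 = 5
c_2 = 5
t_2 = 2
a_3 = 1.25
b_3 = 0.25
c_3 = 4
q_3 = 2.5
t_3 = 5
a_4 = 10.25
b_4 = 10.5
c_4 = 3.75
s_4 = 1.25
a_5 = 8
b_5 = 2.5
c_5 = 2.5
t_5 = 2.75
a_6 = 1.5
b_6 = 9
c_6 = 7
s_6 = 1.5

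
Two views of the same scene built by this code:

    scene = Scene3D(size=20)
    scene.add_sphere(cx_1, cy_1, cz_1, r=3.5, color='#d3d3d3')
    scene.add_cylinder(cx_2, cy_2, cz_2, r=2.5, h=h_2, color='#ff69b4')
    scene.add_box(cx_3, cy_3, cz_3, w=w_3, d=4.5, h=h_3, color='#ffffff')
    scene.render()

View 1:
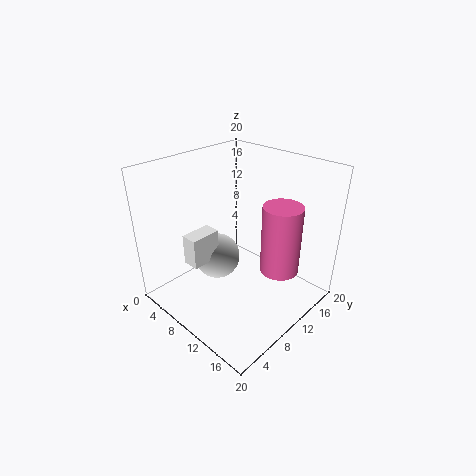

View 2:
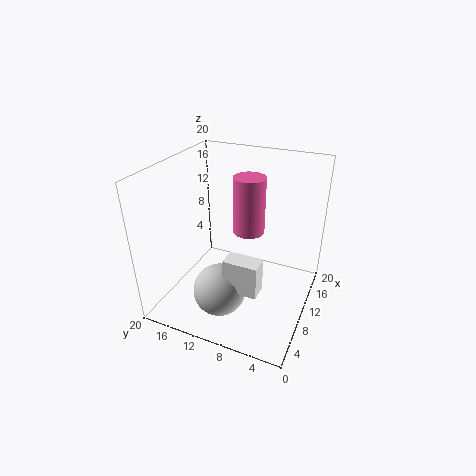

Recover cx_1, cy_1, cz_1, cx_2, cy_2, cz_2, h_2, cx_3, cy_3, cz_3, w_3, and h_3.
cx_1 = 5
cy_1 = 10.5
cz_1 = 4.5
cx_2 = 16.5
cy_2 = 11
cz_2 = 7.5
h_2 = 9
cx_3 = 4
cy_3 = 5
cz_3 = 5.5
w_3 = 2.5
h_3 = 4.5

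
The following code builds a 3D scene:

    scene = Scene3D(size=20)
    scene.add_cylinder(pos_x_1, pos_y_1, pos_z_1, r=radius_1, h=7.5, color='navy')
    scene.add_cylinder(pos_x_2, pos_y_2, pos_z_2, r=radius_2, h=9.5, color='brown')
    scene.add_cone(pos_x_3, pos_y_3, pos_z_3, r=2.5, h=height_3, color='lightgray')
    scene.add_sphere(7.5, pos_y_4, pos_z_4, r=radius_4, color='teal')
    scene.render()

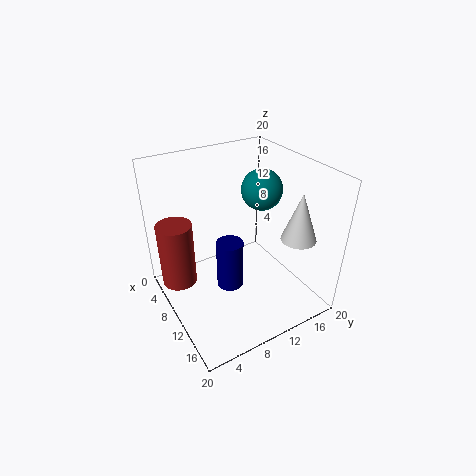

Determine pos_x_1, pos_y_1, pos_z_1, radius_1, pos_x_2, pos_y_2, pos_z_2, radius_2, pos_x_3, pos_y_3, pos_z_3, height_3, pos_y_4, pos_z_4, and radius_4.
pos_x_1 = 8.5
pos_y_1 = 9.5
pos_z_1 = 1
radius_1 = 2
pos_x_2 = 5.5
pos_y_2 = 2.5
pos_z_2 = 2.5
radius_2 = 2.5
pos_x_3 = 14
pos_y_3 = 17.5
pos_z_3 = 9.5
height_3 = 7
pos_y_4 = 15.5
pos_z_4 = 15
radius_4 = 3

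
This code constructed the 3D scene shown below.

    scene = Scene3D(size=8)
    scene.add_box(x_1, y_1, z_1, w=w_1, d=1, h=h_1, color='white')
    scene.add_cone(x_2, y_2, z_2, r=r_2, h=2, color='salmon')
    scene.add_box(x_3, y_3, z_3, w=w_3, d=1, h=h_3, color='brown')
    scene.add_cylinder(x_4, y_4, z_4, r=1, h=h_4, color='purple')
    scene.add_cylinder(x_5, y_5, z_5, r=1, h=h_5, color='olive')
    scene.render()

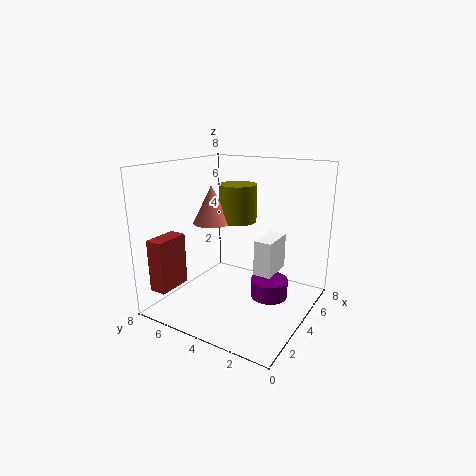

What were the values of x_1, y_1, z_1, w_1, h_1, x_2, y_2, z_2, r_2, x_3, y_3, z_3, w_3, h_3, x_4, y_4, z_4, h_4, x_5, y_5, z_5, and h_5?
x_1 = 4; y_1 = 2; z_1 = 2; w_1 = 2; h_1 = 2; x_2 = 3; y_2 = 5; z_2 = 5; r_2 = 1; x_3 = 1; y_3 = 7; z_3 = 1; w_3 = 2; h_3 = 3; x_4 = 4; y_4 = 2; z_4 = 1; h_4 = 1; x_5 = 4; y_5 = 4; z_5 = 5; h_5 = 2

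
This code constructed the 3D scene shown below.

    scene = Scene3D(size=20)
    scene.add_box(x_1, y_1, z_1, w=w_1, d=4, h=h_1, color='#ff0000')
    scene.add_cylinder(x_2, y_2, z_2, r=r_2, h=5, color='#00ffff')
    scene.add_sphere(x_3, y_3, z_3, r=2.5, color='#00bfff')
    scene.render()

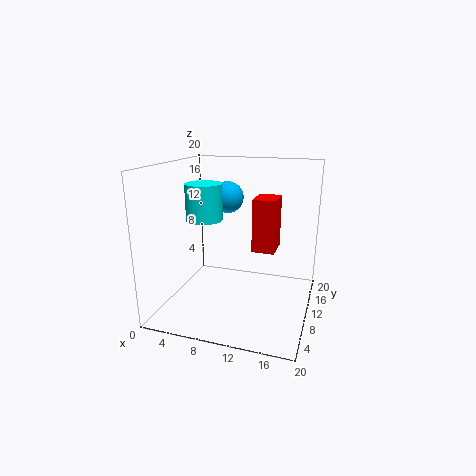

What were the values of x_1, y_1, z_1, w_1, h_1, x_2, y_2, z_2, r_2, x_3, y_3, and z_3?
x_1 = 12.5; y_1 = 8; z_1 = 9; w_1 = 3; h_1 = 7; x_2 = 5.5; y_2 = 9; z_2 = 12.5; r_2 = 2.5; x_3 = 6; y_3 = 17; z_3 = 14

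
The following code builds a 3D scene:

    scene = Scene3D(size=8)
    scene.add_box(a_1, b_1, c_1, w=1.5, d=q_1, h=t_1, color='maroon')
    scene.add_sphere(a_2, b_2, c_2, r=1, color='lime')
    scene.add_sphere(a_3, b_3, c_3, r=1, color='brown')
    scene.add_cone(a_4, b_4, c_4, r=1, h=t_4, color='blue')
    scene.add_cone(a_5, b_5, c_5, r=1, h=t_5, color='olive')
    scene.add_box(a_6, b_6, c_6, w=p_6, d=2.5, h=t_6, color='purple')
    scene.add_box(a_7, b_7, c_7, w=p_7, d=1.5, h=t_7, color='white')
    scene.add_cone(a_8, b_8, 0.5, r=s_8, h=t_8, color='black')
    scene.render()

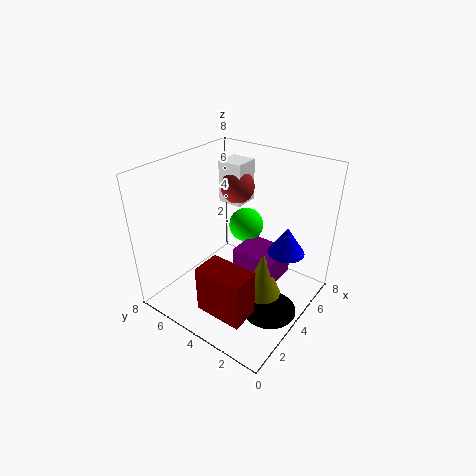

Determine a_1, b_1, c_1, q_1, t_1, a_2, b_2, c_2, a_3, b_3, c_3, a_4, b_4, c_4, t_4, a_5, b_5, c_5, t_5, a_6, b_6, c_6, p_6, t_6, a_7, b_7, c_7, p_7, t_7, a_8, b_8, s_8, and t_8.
a_1 = 0.5, b_1 = 1.5, c_1 = 1.5, q_1 = 2.5, t_1 = 2.5, a_2 = 5.5, b_2 = 4.5, c_2 = 4, a_3 = 6, b_3 = 5.5, c_3 = 6, a_4 = 5, b_4 = 1.5, c_4 = 3.5, t_4 = 1.5, a_5 = 3.5, b_5 = 2, c_5 = 1.5, t_5 = 2.5, a_6 = 3.5, b_6 = 1.5, c_6 = 2, p_6 = 2, t_6 = 1.5, a_7 = 5.5, b_7 = 5, c_7 = 5, p_7 = 1.5, t_7 = 2.5, a_8 = 3.5, b_8 = 1.5, s_8 = 1.5, t_8 = 1.5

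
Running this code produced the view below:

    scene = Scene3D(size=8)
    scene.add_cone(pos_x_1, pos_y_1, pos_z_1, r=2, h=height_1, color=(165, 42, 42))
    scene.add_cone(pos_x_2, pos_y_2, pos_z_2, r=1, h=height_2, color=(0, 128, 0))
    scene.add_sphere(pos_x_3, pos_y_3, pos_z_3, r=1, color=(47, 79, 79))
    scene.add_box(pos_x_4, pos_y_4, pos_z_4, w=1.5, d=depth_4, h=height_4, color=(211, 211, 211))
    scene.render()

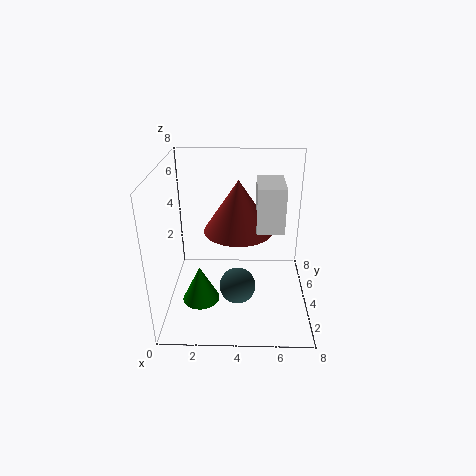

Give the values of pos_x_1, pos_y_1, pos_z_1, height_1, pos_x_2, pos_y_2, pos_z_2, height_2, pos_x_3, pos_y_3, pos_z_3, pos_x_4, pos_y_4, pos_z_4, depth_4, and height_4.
pos_x_1 = 4, pos_y_1 = 5, pos_z_1 = 4, height_1 = 3, pos_x_2 = 2, pos_y_2 = 2.5, pos_z_2 = 1, height_2 = 2, pos_x_3 = 4, pos_y_3 = 3, pos_z_3 = 1.5, pos_x_4 = 5, pos_y_4 = 3.5, pos_z_4 = 4.5, depth_4 = 2.5, height_4 = 2.5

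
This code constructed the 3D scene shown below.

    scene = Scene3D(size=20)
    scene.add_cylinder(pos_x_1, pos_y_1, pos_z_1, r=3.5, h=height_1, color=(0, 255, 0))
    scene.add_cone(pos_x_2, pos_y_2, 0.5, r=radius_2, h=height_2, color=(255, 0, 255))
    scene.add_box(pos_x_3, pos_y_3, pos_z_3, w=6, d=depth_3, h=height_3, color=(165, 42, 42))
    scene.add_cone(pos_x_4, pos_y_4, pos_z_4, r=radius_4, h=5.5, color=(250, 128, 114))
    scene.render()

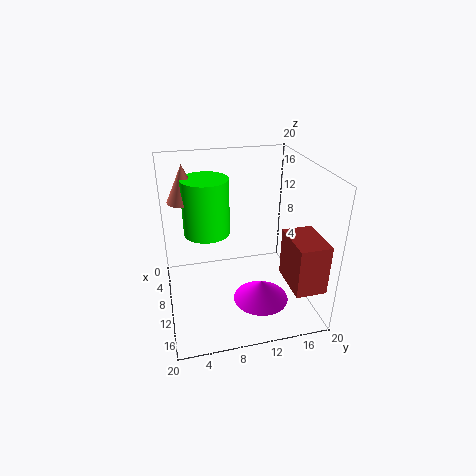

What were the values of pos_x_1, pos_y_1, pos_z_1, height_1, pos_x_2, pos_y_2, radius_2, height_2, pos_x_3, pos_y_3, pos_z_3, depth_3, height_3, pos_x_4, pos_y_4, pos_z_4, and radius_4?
pos_x_1 = 4.5; pos_y_1 = 6.5; pos_z_1 = 8.5; height_1 = 8.5; pos_x_2 = 12; pos_y_2 = 13; radius_2 = 4; height_2 = 3; pos_x_3 = 13.5; pos_y_3 = 15; pos_z_3 = 6; depth_3 = 4; height_3 = 6.5; pos_x_4 = 3.5; pos_y_4 = 3.5; pos_z_4 = 13.5; radius_4 = 2.5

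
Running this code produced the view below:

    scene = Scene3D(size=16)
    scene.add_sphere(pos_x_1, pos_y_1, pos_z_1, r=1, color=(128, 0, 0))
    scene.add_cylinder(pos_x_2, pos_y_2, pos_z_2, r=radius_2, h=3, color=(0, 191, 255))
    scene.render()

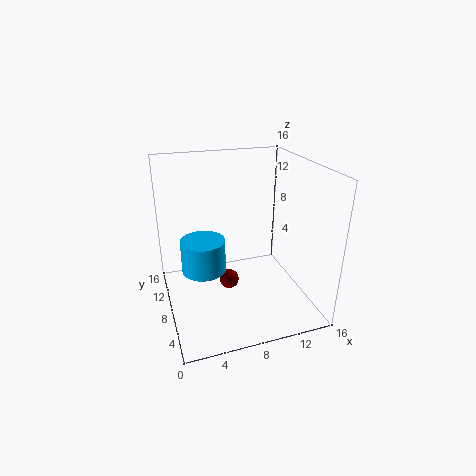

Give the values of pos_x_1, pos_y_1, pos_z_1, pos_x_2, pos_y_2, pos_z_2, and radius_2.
pos_x_1 = 6
pos_y_1 = 5
pos_z_1 = 5
pos_x_2 = 3
pos_y_2 = 3
pos_z_2 = 8
radius_2 = 2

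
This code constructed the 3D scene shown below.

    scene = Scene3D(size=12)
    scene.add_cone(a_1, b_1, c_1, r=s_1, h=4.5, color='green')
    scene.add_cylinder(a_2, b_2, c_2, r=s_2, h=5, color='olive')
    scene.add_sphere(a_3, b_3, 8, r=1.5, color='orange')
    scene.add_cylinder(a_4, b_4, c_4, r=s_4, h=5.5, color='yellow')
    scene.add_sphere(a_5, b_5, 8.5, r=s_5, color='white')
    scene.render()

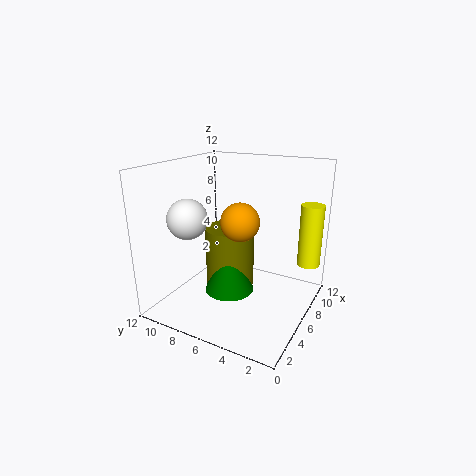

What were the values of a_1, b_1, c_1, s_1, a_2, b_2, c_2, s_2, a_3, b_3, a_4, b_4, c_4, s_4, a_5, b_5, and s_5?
a_1 = 4.5; b_1 = 6; c_1 = 2; s_1 = 2; a_2 = 5.5; b_2 = 6.5; c_2 = 2; s_2 = 2; a_3 = 4.5; b_3 = 5; a_4 = 10; b_4 = 1; c_4 = 3; s_4 = 1; a_5 = 2; b_5 = 8; s_5 = 1.5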